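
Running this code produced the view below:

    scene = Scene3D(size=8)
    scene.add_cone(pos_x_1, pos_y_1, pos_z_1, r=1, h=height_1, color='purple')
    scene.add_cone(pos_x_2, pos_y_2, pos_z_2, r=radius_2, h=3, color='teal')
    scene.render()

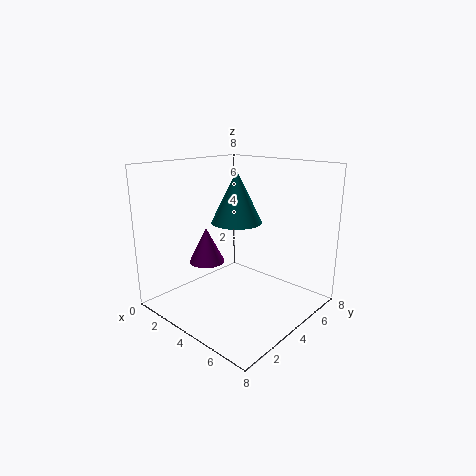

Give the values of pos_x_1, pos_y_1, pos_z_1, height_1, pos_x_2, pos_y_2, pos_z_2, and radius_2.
pos_x_1 = 2.5
pos_y_1 = 3
pos_z_1 = 2.5
height_1 = 2
pos_x_2 = 3
pos_y_2 = 5
pos_z_2 = 4.5
radius_2 = 1.5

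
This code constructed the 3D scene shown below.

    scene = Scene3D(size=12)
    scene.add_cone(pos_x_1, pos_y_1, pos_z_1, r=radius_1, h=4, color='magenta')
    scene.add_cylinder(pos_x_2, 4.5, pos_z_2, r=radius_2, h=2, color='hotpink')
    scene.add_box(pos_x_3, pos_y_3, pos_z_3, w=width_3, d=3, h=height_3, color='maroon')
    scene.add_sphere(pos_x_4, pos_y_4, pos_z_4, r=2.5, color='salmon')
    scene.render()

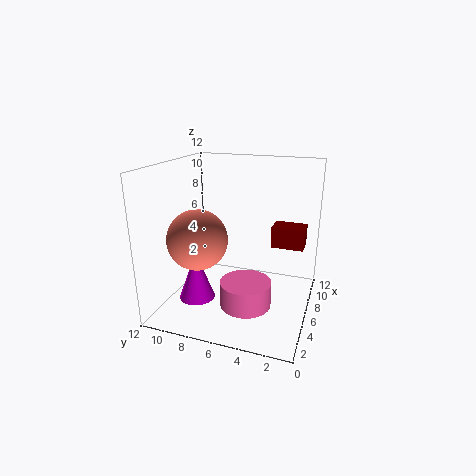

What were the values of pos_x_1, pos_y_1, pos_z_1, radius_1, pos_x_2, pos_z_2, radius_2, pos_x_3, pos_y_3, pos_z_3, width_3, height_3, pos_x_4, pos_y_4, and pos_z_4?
pos_x_1 = 4; pos_y_1 = 9; pos_z_1 = 1; radius_1 = 1.5; pos_x_2 = 3.5; pos_z_2 = 1.5; radius_2 = 2; pos_x_3 = 9.5; pos_y_3 = 1; pos_z_3 = 4; width_3 = 2; height_3 = 2; pos_x_4 = 4.5; pos_y_4 = 9; pos_z_4 = 6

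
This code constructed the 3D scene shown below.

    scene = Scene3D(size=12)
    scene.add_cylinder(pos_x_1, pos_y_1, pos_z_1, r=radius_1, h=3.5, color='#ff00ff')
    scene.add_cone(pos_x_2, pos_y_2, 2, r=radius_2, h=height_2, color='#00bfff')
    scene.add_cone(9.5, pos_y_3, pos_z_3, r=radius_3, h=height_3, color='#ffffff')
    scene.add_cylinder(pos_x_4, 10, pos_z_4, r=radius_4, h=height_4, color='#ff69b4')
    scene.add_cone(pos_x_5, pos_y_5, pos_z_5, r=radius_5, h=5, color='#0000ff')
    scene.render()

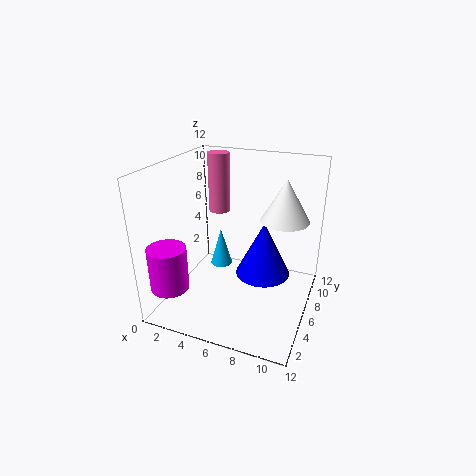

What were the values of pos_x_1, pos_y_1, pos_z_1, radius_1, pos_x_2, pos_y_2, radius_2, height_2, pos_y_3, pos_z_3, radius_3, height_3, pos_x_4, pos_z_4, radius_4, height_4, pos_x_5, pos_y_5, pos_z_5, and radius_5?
pos_x_1 = 2; pos_y_1 = 1.5; pos_z_1 = 3; radius_1 = 1.5; pos_x_2 = 3.5; pos_y_2 = 8; radius_2 = 1; height_2 = 3.5; pos_y_3 = 7.5; pos_z_3 = 7.5; radius_3 = 2; height_3 = 3.5; pos_x_4 = 2.5; pos_z_4 = 6.5; radius_4 = 1; height_4 = 5.5; pos_x_5 = 7.5; pos_y_5 = 8.5; pos_z_5 = 1.5; radius_5 = 2.5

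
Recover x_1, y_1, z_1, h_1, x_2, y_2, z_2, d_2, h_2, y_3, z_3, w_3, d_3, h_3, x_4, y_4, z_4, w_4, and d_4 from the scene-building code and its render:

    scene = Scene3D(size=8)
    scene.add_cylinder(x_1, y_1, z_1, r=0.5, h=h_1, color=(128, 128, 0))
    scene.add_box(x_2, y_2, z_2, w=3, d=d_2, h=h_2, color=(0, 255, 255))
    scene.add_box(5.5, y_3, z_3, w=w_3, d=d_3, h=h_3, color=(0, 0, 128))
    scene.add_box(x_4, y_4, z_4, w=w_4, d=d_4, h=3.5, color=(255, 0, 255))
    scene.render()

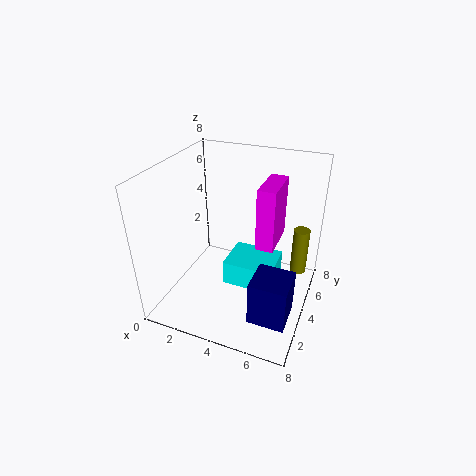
x_1 = 7, y_1 = 7, z_1 = 0.5, h_1 = 3, x_2 = 3, y_2 = 4, z_2 = 0.5, d_2 = 2.5, h_2 = 1.5, y_3 = 1.5, z_3 = 0.5, w_3 = 2, d_3 = 2, h_3 = 2.5, x_4 = 5, y_4 = 4, z_4 = 3.5, w_4 = 1, d_4 = 2.5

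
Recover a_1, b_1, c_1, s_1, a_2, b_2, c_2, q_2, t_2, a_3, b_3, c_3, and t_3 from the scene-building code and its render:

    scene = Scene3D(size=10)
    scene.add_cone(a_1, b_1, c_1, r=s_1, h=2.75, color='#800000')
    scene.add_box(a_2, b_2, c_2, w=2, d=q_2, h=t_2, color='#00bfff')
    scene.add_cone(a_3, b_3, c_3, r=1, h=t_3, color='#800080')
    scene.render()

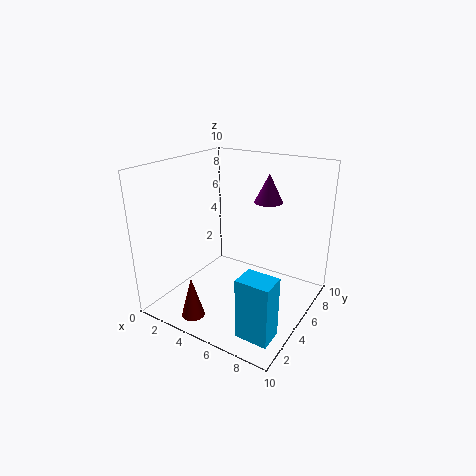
a_1 = 4, b_1 = 1, c_1 = 0.75, s_1 = 0.75, a_2 = 7.75, b_2 = 0.25, c_2 = 1.25, q_2 = 1.5, t_2 = 3.75, a_3 = 6.25, b_3 = 7, c_3 = 7.25, t_3 = 2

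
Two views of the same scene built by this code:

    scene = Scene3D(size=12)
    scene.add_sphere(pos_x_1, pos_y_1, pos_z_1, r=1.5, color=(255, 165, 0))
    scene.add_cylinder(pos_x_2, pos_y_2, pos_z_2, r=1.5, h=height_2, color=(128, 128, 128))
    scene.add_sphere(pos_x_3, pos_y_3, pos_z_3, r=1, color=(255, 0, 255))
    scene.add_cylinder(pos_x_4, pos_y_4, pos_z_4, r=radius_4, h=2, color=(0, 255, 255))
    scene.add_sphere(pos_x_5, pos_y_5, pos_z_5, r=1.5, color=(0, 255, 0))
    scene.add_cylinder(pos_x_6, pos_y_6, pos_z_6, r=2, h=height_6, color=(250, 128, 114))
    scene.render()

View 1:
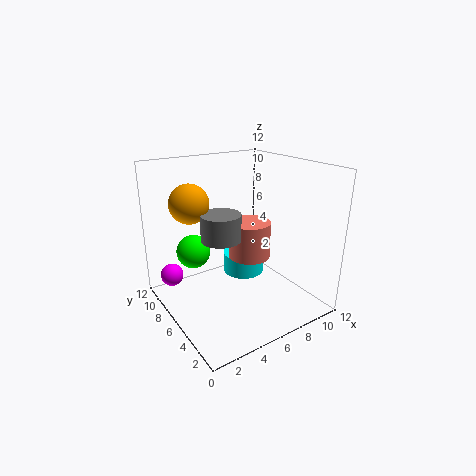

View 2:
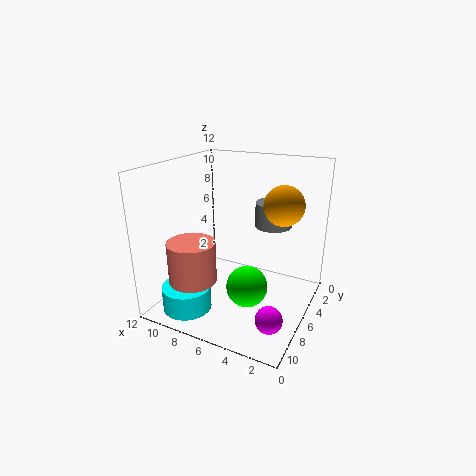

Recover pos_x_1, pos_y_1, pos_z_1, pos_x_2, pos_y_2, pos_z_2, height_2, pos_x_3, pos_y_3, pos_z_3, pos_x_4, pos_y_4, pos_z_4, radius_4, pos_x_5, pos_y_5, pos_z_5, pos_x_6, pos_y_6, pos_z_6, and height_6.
pos_x_1 = 2; pos_y_1 = 6.5; pos_z_1 = 9.5; pos_x_2 = 3.5; pos_y_2 = 4.5; pos_z_2 = 7; height_2 = 2; pos_x_3 = 1.5; pos_y_3 = 10; pos_z_3 = 2; pos_x_4 = 9; pos_y_4 = 9.5; pos_z_4 = 0.5; radius_4 = 2; pos_x_5 = 3.5; pos_y_5 = 9.5; pos_z_5 = 4; pos_x_6 = 9; pos_y_6 = 8.5; pos_z_6 = 2.5; height_6 = 3.5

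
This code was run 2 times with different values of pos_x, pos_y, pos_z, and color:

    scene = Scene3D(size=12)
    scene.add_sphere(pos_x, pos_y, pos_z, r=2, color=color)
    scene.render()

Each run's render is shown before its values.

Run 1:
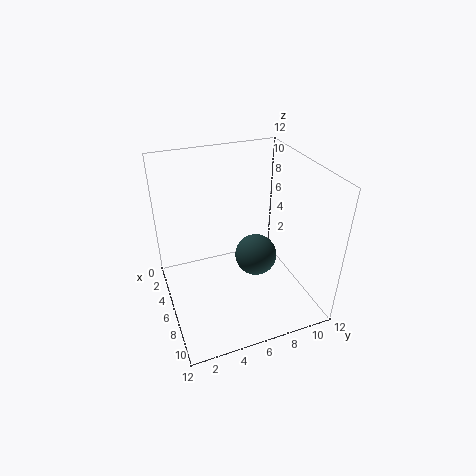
pos_x = 3.75; pos_y = 8.75; pos_z = 2; color = 'darkslategray'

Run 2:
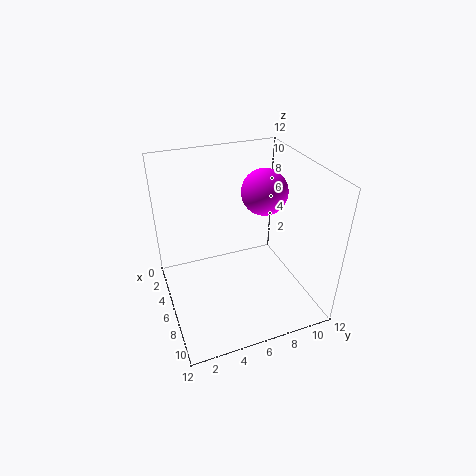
pos_x = 4.5; pos_y = 9; pos_z = 9; color = 'magenta'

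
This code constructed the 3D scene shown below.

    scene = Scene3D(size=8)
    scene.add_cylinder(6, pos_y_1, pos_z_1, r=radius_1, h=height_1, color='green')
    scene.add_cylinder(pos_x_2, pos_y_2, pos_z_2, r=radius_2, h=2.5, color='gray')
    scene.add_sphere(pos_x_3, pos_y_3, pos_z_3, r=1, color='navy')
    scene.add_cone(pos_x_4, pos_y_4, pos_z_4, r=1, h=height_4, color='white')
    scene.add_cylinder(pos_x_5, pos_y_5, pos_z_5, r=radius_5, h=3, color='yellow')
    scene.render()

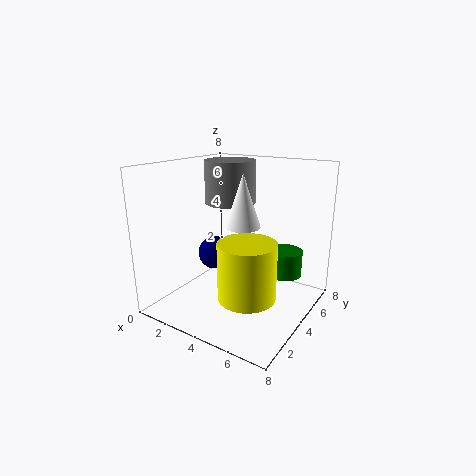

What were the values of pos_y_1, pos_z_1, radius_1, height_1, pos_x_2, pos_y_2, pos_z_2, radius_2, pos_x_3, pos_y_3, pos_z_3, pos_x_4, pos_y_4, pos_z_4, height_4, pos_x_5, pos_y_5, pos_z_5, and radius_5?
pos_y_1 = 6; pos_z_1 = 1.5; radius_1 = 1; height_1 = 1.5; pos_x_2 = 2.5; pos_y_2 = 5.5; pos_z_2 = 5.5; radius_2 = 1.5; pos_x_3 = 2; pos_y_3 = 4.5; pos_z_3 = 2.5; pos_x_4 = 4; pos_y_4 = 4.5; pos_z_4 = 4.5; height_4 = 3; pos_x_5 = 5.5; pos_y_5 = 2.5; pos_z_5 = 1.5; radius_5 = 1.5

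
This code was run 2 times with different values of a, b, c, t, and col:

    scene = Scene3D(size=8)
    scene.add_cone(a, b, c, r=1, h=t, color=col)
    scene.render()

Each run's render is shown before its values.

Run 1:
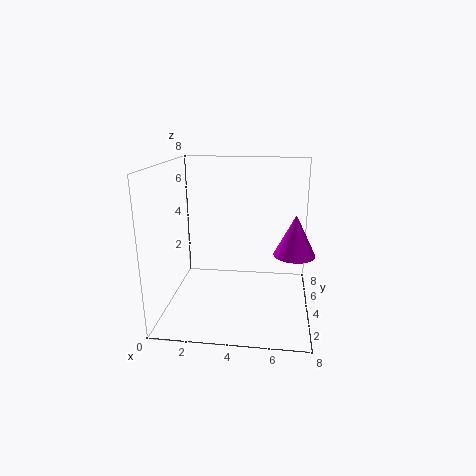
a = 7, b = 2, c = 4, t = 2, col = 'magenta'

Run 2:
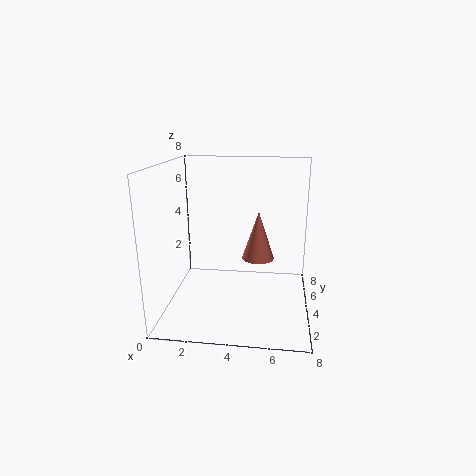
a = 5, b = 6, c = 2, t = 3, col = 'salmon'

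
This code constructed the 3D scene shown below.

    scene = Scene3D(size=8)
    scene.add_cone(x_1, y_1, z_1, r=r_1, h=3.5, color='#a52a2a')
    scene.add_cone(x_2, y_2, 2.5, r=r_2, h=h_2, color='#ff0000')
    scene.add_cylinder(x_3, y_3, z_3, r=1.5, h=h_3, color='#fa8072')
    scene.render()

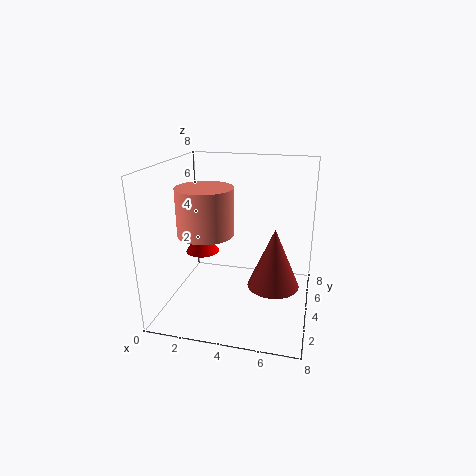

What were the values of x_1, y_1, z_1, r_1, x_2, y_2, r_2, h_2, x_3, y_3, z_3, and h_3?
x_1 = 6, y_1 = 4.5, z_1 = 1, r_1 = 1.5, x_2 = 1.5, y_2 = 5, r_2 = 1, h_2 = 1.5, x_3 = 2.5, y_3 = 3, z_3 = 4.5, h_3 = 2.5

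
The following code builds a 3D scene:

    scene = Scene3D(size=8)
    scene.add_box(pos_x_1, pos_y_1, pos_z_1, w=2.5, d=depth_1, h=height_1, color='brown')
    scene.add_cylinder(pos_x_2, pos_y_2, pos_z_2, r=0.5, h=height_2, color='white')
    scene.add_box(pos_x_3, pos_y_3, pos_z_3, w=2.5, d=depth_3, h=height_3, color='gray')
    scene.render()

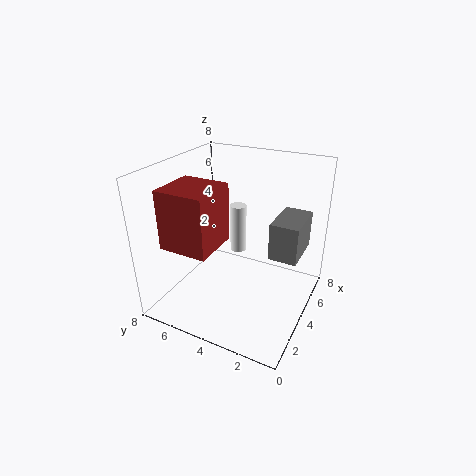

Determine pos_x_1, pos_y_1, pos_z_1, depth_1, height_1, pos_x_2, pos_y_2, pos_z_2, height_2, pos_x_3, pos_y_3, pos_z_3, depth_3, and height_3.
pos_x_1 = 0.5; pos_y_1 = 4; pos_z_1 = 4.5; depth_1 = 2.5; height_1 = 3; pos_x_2 = 6; pos_y_2 = 5; pos_z_2 = 2; height_2 = 3; pos_x_3 = 3.5; pos_y_3 = 0.5; pos_z_3 = 3.5; depth_3 = 1.5; height_3 = 2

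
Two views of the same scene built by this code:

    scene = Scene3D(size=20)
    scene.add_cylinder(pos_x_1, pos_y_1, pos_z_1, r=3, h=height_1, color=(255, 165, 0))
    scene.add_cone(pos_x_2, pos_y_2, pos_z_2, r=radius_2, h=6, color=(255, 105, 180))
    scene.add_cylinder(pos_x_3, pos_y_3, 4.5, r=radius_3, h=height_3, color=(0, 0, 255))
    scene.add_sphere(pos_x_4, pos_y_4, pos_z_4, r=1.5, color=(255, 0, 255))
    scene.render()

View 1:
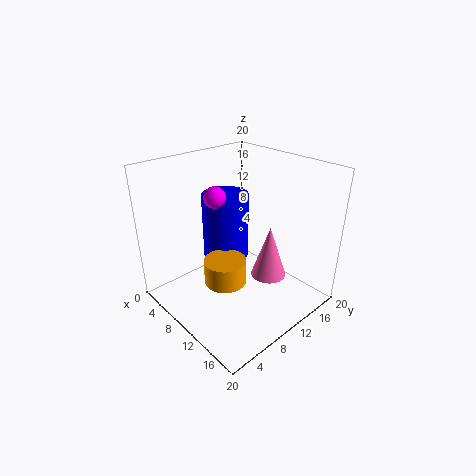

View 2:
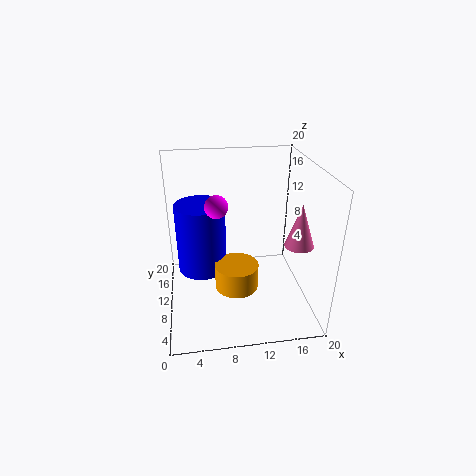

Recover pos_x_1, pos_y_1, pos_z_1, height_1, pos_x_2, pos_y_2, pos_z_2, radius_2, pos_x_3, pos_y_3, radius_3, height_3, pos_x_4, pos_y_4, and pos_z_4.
pos_x_1 = 9.5, pos_y_1 = 8, pos_z_1 = 3.5, height_1 = 3.5, pos_x_2 = 18, pos_y_2 = 7.5, pos_z_2 = 9.5, radius_2 = 2, pos_x_3 = 5, pos_y_3 = 12, radius_3 = 3.5, height_3 = 10, pos_x_4 = 7, pos_y_4 = 8.5, pos_z_4 = 15.5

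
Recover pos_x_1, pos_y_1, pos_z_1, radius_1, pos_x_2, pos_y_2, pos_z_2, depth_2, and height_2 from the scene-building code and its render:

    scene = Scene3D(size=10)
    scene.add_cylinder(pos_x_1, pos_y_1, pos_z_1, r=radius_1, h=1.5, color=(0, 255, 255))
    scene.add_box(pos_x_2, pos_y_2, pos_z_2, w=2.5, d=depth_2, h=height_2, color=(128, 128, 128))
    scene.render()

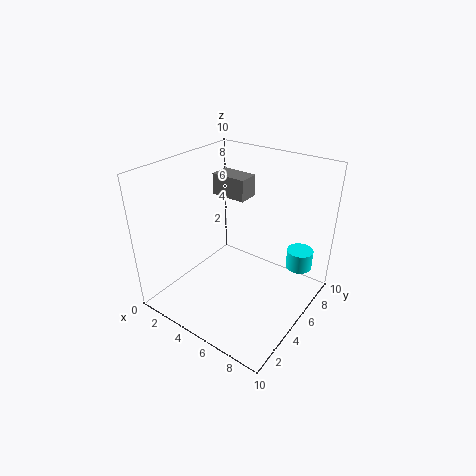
pos_x_1 = 8, pos_y_1 = 9, pos_z_1 = 1.5, radius_1 = 1, pos_x_2 = 2.5, pos_y_2 = 5.5, pos_z_2 = 7.5, depth_2 = 1.5, height_2 = 1.5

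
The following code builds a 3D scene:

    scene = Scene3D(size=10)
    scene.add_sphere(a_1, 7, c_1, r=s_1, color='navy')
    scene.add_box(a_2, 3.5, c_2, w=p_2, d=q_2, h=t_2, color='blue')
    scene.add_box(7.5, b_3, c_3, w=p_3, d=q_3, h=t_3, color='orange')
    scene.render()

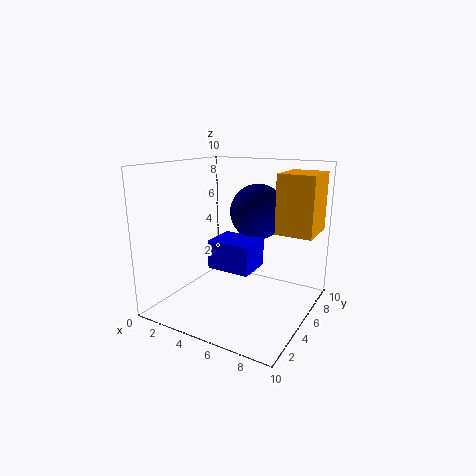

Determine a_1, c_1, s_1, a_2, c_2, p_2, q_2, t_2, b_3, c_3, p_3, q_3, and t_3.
a_1 = 5.5
c_1 = 6.5
s_1 = 2
a_2 = 3.5
c_2 = 3
p_2 = 3
q_2 = 2.5
t_2 = 2
b_3 = 5.5
c_3 = 5.5
p_3 = 2.5
q_3 = 3
t_3 = 4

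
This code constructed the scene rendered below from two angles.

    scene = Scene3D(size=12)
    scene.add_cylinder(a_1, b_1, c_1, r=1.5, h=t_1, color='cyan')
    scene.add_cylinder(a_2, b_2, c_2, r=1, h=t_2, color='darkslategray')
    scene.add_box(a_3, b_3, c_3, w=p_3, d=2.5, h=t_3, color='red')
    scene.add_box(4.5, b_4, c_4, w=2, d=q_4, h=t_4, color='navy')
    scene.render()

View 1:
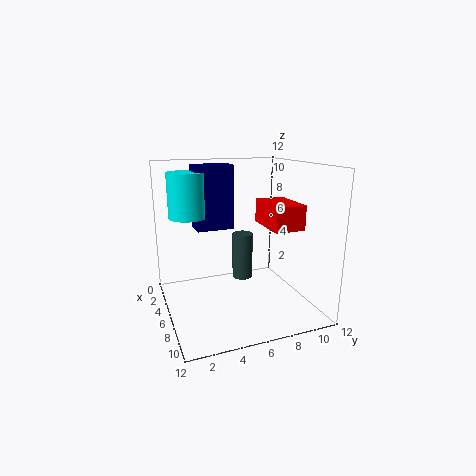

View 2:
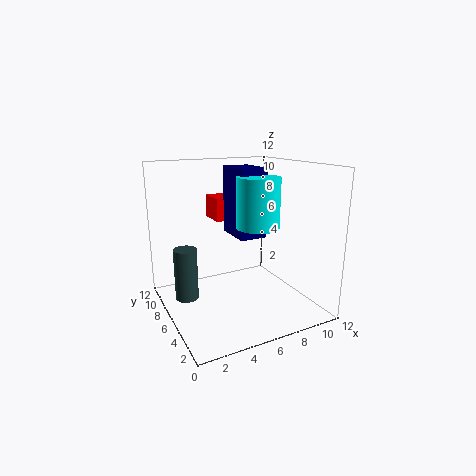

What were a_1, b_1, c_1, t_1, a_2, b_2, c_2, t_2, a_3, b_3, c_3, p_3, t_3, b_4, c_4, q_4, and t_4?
a_1 = 5.5
b_1 = 2
c_1 = 8
t_1 = 3.5
a_2 = 2
b_2 = 8
c_2 = 0.5
t_2 = 4.5
a_3 = 5
b_3 = 8
c_3 = 7
p_3 = 4
t_3 = 2
b_4 = 2.5
c_4 = 7
q_4 = 3
t_4 = 5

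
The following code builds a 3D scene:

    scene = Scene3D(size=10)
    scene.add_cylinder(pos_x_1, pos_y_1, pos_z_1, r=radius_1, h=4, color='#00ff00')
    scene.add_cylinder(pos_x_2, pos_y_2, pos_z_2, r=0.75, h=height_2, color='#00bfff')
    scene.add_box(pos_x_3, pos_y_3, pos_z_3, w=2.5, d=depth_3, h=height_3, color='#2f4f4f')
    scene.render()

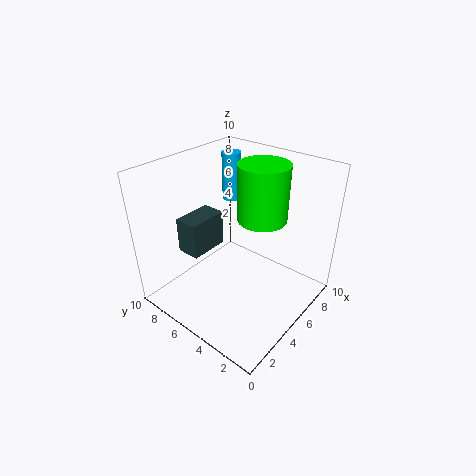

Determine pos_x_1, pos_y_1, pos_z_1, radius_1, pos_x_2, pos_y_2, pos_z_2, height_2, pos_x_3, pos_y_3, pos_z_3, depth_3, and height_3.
pos_x_1 = 6.75
pos_y_1 = 4.25
pos_z_1 = 6
radius_1 = 1.75
pos_x_2 = 8.5
pos_y_2 = 8.5
pos_z_2 = 5.75
height_2 = 3.75
pos_x_3 = 1.25
pos_y_3 = 5.25
pos_z_3 = 5.25
depth_3 = 1.5
height_3 = 2.25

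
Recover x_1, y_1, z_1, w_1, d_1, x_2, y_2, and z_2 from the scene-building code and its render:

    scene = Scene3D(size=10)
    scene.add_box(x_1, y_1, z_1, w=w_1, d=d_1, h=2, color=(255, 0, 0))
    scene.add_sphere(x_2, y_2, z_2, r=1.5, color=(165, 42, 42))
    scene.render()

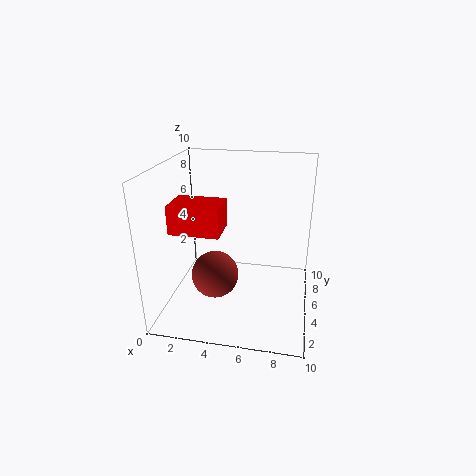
x_1 = 0.5
y_1 = 3.5
z_1 = 5.5
w_1 = 3.5
d_1 = 2.5
x_2 = 4
y_2 = 2.5
z_2 = 3.5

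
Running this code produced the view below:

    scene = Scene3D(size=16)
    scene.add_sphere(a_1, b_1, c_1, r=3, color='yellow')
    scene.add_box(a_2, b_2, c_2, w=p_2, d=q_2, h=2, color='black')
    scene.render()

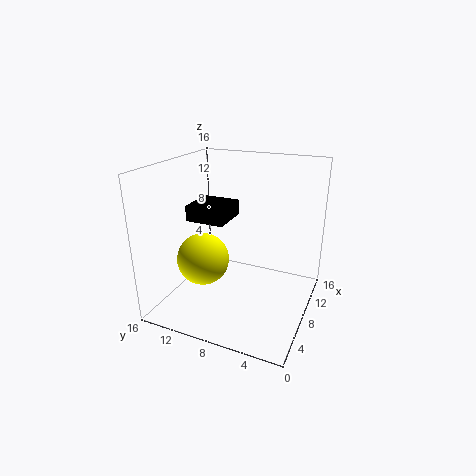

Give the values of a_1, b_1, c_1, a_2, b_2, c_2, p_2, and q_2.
a_1 = 7
b_1 = 12
c_1 = 5
a_2 = 10
b_2 = 11
c_2 = 8
p_2 = 5
q_2 = 5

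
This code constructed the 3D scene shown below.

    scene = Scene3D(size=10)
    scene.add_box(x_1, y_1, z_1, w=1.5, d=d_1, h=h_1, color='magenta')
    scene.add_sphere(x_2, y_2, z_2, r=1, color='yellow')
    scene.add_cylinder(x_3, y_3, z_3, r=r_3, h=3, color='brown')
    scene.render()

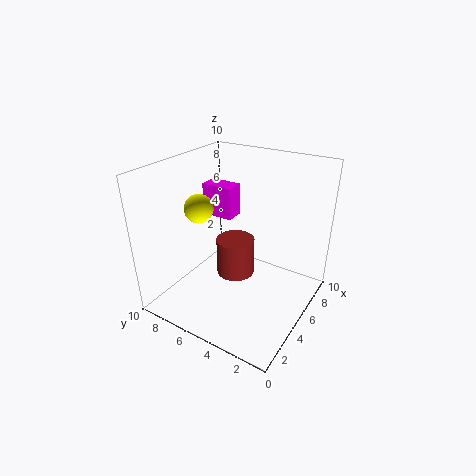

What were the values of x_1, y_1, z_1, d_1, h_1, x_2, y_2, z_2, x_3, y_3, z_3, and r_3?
x_1 = 7; y_1 = 7; z_1 = 5; d_1 = 2.5; h_1 = 2.5; x_2 = 4; y_2 = 7.5; z_2 = 7; x_3 = 7; y_3 = 6.5; z_3 = 0.5; r_3 = 1.5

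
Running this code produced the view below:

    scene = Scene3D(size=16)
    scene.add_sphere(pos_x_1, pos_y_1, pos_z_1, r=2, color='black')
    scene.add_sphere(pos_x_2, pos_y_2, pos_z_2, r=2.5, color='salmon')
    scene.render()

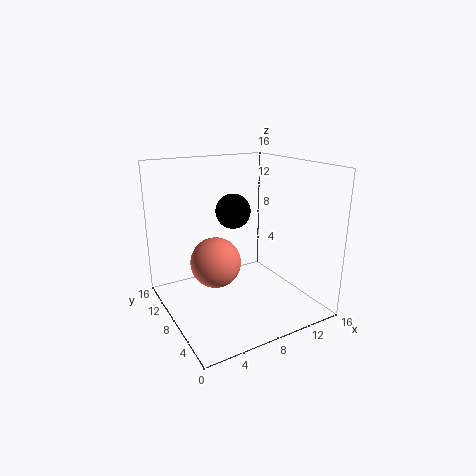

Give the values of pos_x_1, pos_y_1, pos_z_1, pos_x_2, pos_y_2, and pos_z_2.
pos_x_1 = 8.5; pos_y_1 = 10; pos_z_1 = 10.5; pos_x_2 = 4; pos_y_2 = 5.5; pos_z_2 = 7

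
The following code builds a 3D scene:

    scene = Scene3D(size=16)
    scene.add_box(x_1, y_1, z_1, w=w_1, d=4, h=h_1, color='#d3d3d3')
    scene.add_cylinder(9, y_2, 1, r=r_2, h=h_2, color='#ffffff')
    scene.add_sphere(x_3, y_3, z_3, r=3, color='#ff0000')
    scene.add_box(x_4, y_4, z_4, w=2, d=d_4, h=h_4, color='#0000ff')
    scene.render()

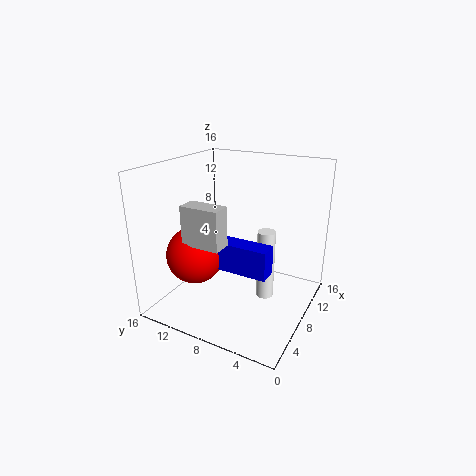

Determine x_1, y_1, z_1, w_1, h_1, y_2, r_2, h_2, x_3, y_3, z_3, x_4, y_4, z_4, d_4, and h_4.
x_1 = 2, y_1 = 7, z_1 = 9, w_1 = 2, h_1 = 4, y_2 = 5, r_2 = 1, h_2 = 8, x_3 = 4, y_3 = 11, z_3 = 7, x_4 = 4, y_4 = 3, z_4 = 6, d_4 = 6, h_4 = 3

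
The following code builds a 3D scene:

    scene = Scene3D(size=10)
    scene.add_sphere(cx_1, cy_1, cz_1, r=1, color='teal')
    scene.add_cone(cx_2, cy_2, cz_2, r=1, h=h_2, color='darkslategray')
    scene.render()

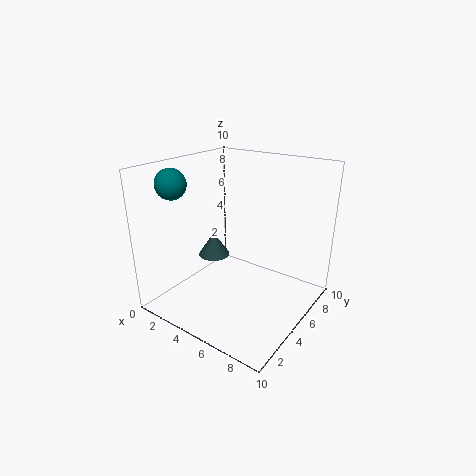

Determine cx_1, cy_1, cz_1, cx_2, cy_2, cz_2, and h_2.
cx_1 = 2
cy_1 = 2
cz_1 = 9
cx_2 = 4.5
cy_2 = 3
cz_2 = 4.5
h_2 = 1.5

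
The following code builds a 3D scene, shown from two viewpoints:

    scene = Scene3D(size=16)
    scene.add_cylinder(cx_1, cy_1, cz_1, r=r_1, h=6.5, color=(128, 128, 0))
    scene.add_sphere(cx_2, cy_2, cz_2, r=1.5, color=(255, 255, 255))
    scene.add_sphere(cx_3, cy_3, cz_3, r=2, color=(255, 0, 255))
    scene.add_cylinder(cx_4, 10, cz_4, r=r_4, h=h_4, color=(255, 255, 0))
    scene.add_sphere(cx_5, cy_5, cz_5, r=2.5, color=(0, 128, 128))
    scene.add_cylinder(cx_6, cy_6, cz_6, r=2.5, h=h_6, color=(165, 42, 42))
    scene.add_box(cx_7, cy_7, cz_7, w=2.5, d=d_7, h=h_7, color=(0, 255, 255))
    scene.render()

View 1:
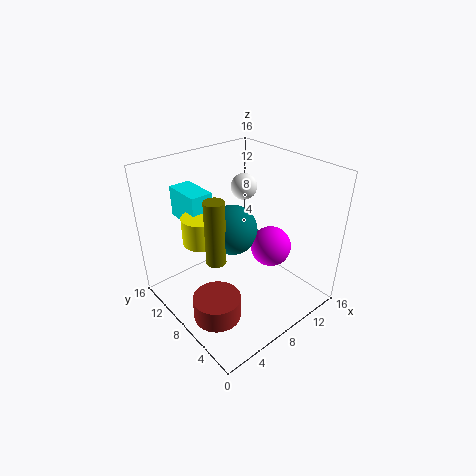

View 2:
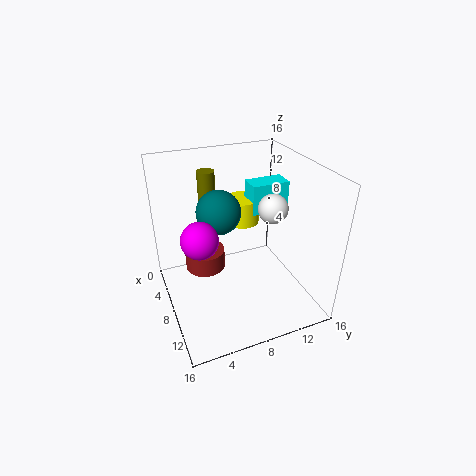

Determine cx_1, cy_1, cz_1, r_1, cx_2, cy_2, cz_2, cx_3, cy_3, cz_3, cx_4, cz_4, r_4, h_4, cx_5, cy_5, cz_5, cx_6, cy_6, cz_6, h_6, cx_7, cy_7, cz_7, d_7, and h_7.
cx_1 = 3.5; cy_1 = 6; cz_1 = 8; r_1 = 1; cx_2 = 11; cy_2 = 10.5; cz_2 = 12.5; cx_3 = 8.5; cy_3 = 3.5; cz_3 = 9; cx_4 = 4.5; cz_4 = 8; r_4 = 2; h_4 = 3; cx_5 = 6; cy_5 = 6.5; cz_5 = 10.5; cx_6 = 3; cy_6 = 5.5; cz_6 = 1.5; h_6 = 2.5; cx_7 = 4; cy_7 = 10.5; cz_7 = 9.5; d_7 = 4.5; h_7 = 3.5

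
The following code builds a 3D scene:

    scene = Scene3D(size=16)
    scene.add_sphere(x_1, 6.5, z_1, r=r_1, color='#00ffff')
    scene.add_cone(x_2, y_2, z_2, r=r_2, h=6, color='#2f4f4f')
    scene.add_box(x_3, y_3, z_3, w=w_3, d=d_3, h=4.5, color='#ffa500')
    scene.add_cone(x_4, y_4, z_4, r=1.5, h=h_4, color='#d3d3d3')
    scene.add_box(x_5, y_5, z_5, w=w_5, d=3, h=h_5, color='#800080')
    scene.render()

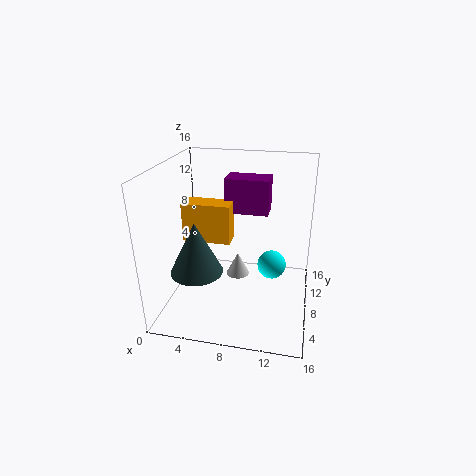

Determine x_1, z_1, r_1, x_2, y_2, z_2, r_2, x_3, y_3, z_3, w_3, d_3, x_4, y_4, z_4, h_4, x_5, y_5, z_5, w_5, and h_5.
x_1 = 12
z_1 = 6
r_1 = 1.5
x_2 = 3.5
y_2 = 6.5
z_2 = 4
r_2 = 3
x_3 = 1.5
y_3 = 8
z_3 = 7
w_3 = 5.5
d_3 = 2.5
x_4 = 7
y_4 = 12.5
z_4 = 0.5
h_4 = 3
x_5 = 6
y_5 = 10
z_5 = 10
w_5 = 5
h_5 = 4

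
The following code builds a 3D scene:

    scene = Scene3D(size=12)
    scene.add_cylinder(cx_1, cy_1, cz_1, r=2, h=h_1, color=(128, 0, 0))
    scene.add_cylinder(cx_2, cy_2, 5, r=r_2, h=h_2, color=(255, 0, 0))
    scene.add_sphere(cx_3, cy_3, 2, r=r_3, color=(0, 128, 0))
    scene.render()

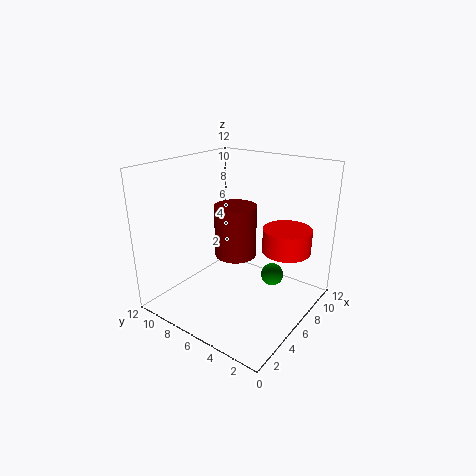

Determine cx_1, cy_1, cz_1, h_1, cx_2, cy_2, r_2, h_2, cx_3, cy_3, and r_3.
cx_1 = 9, cy_1 = 8.5, cz_1 = 2.5, h_1 = 5, cx_2 = 8, cy_2 = 2.5, r_2 = 2, h_2 = 2, cx_3 = 8.5, cy_3 = 4, r_3 = 1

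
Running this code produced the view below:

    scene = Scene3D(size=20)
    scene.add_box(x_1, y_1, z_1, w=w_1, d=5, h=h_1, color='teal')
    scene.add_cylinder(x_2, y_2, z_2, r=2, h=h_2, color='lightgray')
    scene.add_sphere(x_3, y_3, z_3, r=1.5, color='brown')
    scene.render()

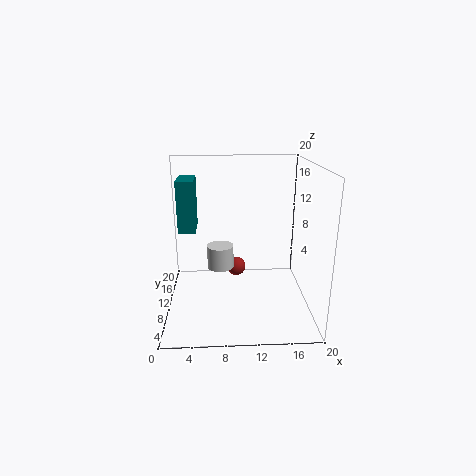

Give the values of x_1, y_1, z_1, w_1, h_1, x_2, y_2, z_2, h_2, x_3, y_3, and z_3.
x_1 = 1.5
y_1 = 12
z_1 = 10
w_1 = 2.5
h_1 = 7.5
x_2 = 7.5
y_2 = 13.5
z_2 = 4
h_2 = 3.5
x_3 = 10
y_3 = 15.5
z_3 = 3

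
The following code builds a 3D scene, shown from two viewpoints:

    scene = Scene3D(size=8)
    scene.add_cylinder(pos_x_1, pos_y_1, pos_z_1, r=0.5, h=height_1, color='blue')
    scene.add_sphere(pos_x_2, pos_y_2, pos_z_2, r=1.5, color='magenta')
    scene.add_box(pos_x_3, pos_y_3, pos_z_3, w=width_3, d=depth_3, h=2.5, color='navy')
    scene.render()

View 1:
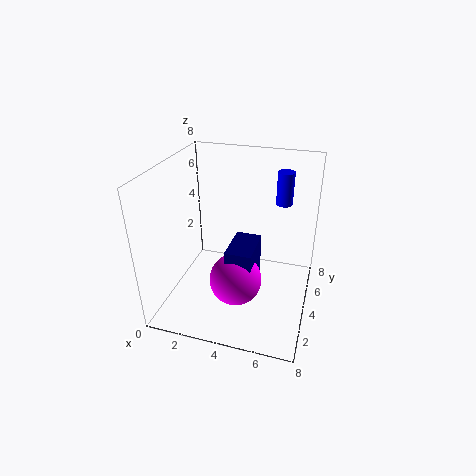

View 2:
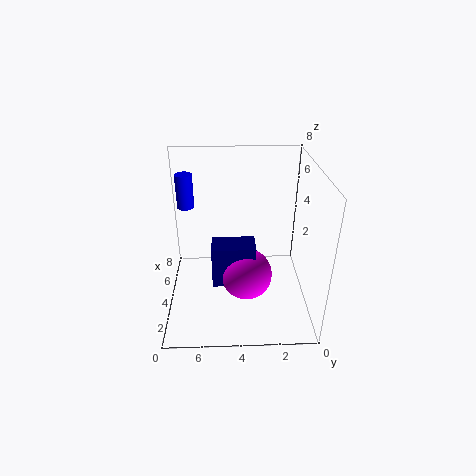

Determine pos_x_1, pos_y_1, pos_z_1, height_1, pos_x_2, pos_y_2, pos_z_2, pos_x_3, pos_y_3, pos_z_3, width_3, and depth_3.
pos_x_1 = 6
pos_y_1 = 7
pos_z_1 = 5
height_1 = 2
pos_x_2 = 4
pos_y_2 = 3.5
pos_z_2 = 1.5
pos_x_3 = 3.5
pos_y_3 = 3
pos_z_3 = 1
width_3 = 1.5
depth_3 = 2.5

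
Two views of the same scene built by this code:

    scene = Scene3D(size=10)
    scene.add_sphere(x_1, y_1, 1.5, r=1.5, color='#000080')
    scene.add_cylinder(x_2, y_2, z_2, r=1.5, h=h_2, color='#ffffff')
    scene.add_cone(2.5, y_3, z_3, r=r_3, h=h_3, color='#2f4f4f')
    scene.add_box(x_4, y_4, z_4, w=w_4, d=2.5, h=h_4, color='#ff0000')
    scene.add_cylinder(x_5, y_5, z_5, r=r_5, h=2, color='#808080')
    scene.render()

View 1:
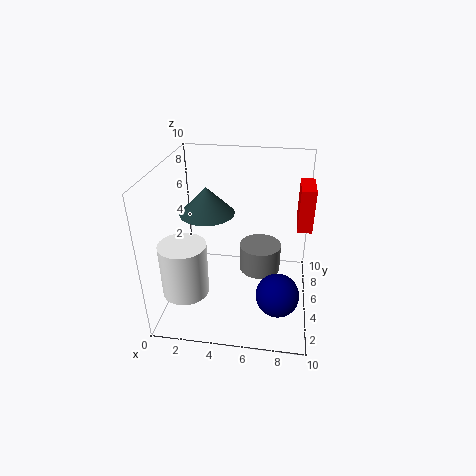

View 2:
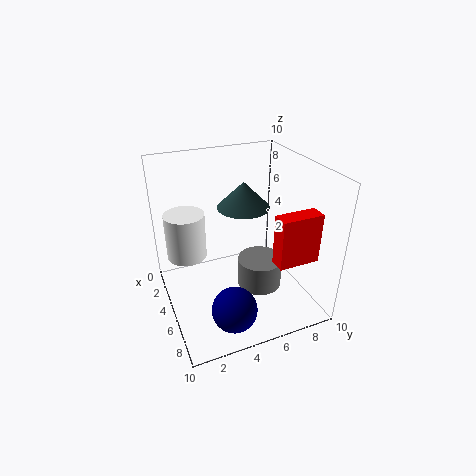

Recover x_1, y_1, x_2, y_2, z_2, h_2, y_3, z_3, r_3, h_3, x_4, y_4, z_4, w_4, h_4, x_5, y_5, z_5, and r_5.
x_1 = 8
y_1 = 3.5
x_2 = 2
y_2 = 2
z_2 = 2.5
h_2 = 3.5
y_3 = 6.5
z_3 = 6
r_3 = 2
h_3 = 2
x_4 = 9
y_4 = 5.5
z_4 = 5.5
w_4 = 1
h_4 = 3
x_5 = 6.5
y_5 = 6
z_5 = 2
r_5 = 1.5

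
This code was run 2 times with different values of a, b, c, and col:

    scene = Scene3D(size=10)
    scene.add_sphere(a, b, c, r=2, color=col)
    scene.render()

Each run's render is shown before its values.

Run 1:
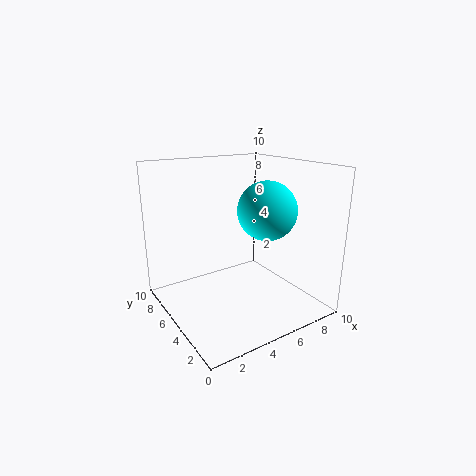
a = 6.5
b = 3.75
c = 7
col = 'cyan'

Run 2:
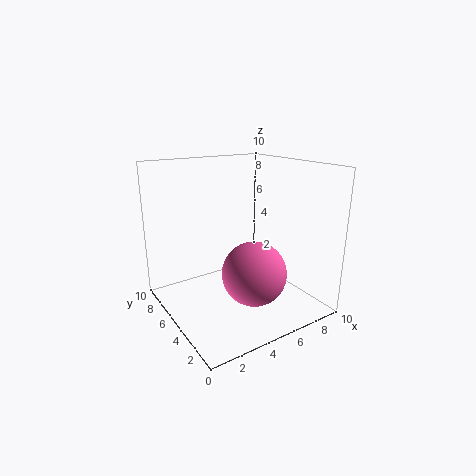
a = 4.25
b = 2
c = 3.75
col = 'hotpink'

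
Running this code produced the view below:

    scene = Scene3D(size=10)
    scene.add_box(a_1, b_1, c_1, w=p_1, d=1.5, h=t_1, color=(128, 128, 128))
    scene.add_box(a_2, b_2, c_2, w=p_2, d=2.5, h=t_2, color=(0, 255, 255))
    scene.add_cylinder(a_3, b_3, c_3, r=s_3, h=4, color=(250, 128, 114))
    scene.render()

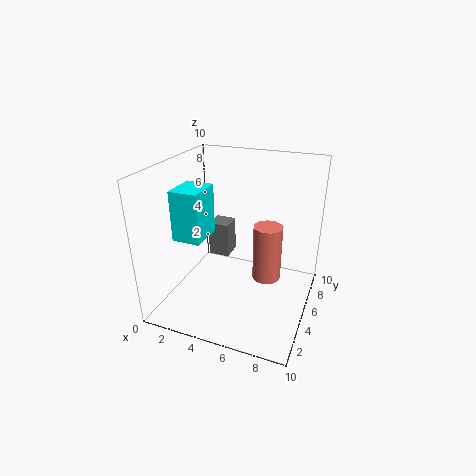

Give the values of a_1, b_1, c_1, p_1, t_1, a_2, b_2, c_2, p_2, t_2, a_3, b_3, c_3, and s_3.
a_1 = 2.5, b_1 = 5.5, c_1 = 3, p_1 = 1.5, t_1 = 2.5, a_2 = 1, b_2 = 3, c_2 = 5, p_2 = 2, t_2 = 3.5, a_3 = 7, b_3 = 5.5, c_3 = 2, s_3 = 1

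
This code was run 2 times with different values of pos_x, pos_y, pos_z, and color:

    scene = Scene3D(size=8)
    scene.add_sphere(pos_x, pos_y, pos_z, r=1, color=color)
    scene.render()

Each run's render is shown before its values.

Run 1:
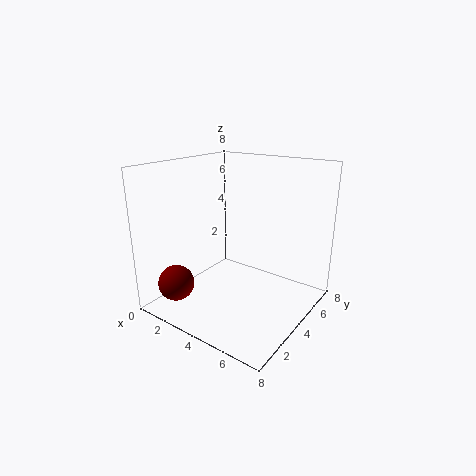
pos_x = 1.5; pos_y = 1.5; pos_z = 1.5; color = 'maroon'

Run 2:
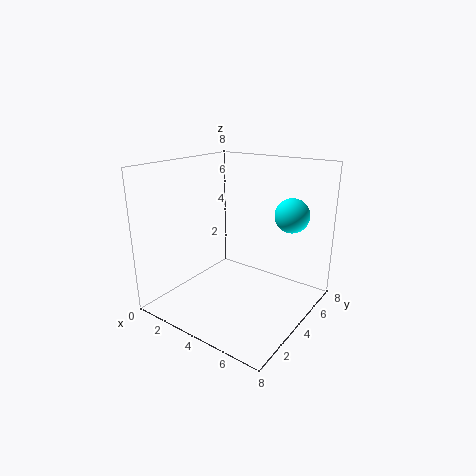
pos_x = 6; pos_y = 6.5; pos_z = 5; color = 'cyan'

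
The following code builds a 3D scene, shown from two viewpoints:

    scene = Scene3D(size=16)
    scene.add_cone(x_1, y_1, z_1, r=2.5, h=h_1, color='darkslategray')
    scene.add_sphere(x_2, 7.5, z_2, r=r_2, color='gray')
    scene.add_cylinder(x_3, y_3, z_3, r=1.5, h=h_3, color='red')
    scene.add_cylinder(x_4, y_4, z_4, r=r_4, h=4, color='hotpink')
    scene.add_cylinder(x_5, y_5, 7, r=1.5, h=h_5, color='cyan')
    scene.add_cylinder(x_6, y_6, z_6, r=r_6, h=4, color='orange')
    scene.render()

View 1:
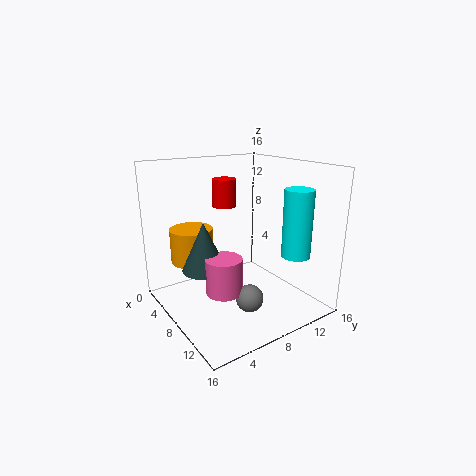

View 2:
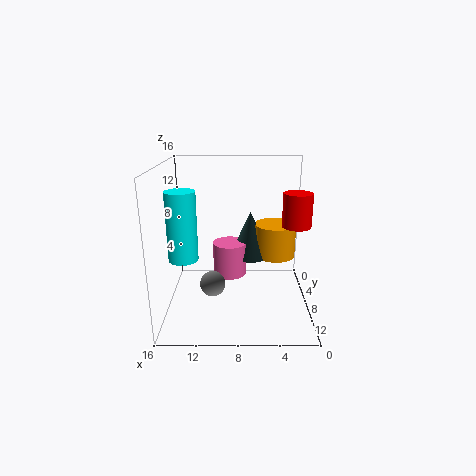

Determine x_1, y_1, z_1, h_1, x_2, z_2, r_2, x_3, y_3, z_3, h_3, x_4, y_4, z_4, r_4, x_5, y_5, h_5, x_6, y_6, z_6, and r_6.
x_1 = 6.5; y_1 = 4.5; z_1 = 4.5; h_1 = 5.5; x_2 = 11; z_2 = 2; r_2 = 1.5; x_3 = 2; y_3 = 10; z_3 = 10; h_3 = 3.5; x_4 = 9; y_4 = 5.5; z_4 = 2.5; r_4 = 2; x_5 = 13.5; y_5 = 11.5; h_5 = 7; x_6 = 3.5; y_6 = 4.5; z_6 = 4.5; r_6 = 2.5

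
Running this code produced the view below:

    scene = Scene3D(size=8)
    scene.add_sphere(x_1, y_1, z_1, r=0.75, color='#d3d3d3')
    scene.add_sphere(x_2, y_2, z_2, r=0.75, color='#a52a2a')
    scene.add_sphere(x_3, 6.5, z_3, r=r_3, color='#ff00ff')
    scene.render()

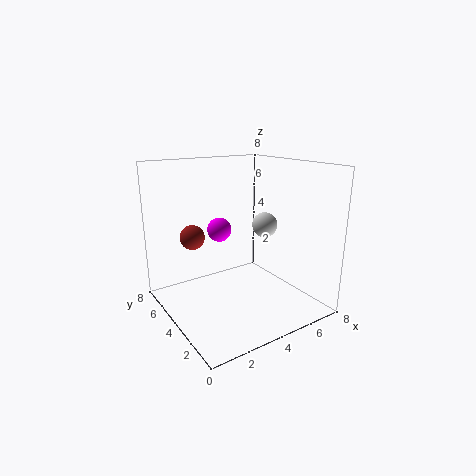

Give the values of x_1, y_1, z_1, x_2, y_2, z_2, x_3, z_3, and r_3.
x_1 = 6.25; y_1 = 4.5; z_1 = 4.25; x_2 = 2.5; y_2 = 6.75; z_2 = 3.5; x_3 = 4.25; z_3 = 3.75; r_3 = 0.75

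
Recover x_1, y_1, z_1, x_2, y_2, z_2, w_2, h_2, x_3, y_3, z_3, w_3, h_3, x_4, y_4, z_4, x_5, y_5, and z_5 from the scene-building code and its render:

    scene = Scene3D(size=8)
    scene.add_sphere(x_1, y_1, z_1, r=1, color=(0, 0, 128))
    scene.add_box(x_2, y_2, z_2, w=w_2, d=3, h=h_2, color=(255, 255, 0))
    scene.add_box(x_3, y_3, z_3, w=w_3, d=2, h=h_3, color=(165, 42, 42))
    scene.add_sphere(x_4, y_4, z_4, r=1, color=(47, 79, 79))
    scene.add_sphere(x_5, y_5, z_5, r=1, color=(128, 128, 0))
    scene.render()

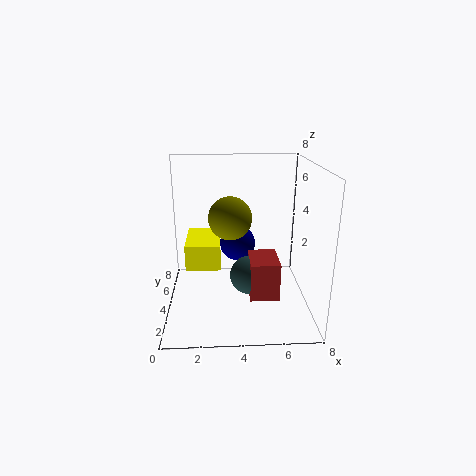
x_1 = 4, y_1 = 4.5, z_1 = 3.5, x_2 = 1, y_2 = 4, z_2 = 2, w_2 = 2, h_2 = 1.5, x_3 = 4.5, y_3 = 1.5, z_3 = 1.5, w_3 = 1.5, h_3 = 2, x_4 = 4.5, y_4 = 2.5, z_4 = 2.5, x_5 = 3.5, y_5 = 1.5, z_5 = 6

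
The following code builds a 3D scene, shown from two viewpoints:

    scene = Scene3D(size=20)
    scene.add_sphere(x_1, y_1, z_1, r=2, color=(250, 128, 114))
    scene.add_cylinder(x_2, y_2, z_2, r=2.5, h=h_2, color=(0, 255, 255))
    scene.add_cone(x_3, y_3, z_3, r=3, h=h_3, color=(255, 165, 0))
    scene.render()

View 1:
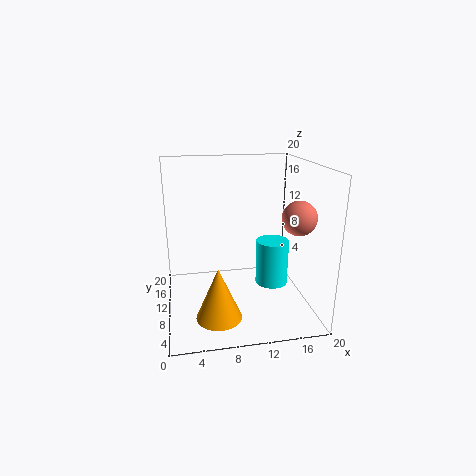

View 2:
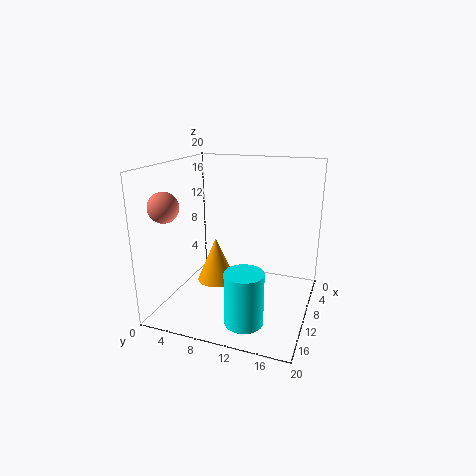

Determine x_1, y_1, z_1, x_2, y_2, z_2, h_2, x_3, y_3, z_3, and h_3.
x_1 = 15.5; y_1 = 2; z_1 = 15; x_2 = 16; y_2 = 13; z_2 = 1; h_2 = 7; x_3 = 6.5; y_3 = 5; z_3 = 1; h_3 = 7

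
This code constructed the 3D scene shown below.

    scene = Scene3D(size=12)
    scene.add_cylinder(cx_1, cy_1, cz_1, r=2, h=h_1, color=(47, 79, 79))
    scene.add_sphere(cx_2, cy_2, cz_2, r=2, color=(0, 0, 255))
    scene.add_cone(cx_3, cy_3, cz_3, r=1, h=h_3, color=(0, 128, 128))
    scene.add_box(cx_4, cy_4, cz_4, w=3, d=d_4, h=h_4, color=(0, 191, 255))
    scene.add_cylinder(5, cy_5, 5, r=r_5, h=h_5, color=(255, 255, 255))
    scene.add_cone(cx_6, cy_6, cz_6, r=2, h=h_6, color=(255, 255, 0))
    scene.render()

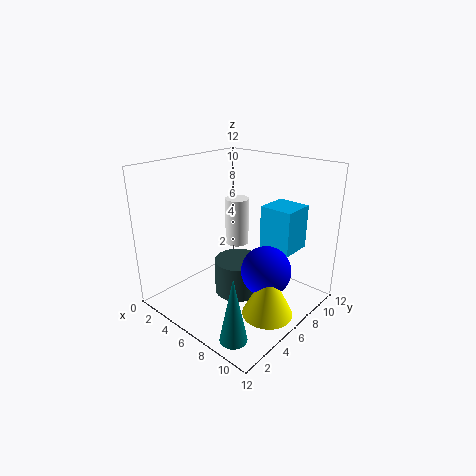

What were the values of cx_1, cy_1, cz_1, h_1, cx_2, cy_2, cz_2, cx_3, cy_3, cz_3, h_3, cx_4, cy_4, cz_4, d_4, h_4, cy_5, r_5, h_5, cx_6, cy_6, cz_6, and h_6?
cx_1 = 6, cy_1 = 6, cz_1 = 1, h_1 = 3, cx_2 = 9, cy_2 = 6, cz_2 = 4, cx_3 = 10, cy_3 = 1, cz_3 = 1, h_3 = 5, cx_4 = 6, cy_4 = 9, cz_4 = 4, d_4 = 3, h_4 = 4, cy_5 = 7, r_5 = 1, h_5 = 4, cx_6 = 10, cy_6 = 5, cz_6 = 1, h_6 = 4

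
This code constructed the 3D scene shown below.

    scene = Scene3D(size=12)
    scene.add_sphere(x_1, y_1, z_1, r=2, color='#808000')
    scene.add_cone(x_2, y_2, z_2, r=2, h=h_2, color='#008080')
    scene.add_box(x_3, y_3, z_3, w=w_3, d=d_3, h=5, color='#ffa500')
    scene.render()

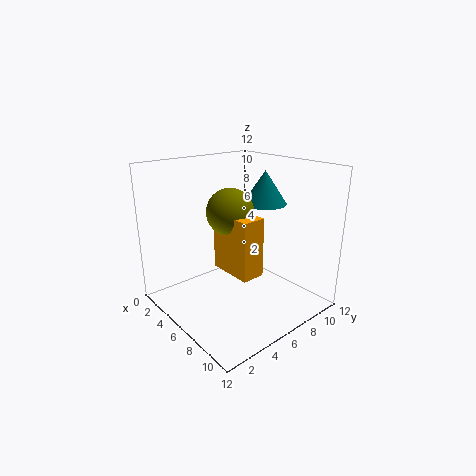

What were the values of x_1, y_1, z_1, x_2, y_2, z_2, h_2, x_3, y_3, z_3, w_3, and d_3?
x_1 = 5, y_1 = 6, z_1 = 8, x_2 = 5, y_2 = 10, z_2 = 8, h_2 = 3, x_3 = 4, y_3 = 5, z_3 = 3, w_3 = 4, d_3 = 2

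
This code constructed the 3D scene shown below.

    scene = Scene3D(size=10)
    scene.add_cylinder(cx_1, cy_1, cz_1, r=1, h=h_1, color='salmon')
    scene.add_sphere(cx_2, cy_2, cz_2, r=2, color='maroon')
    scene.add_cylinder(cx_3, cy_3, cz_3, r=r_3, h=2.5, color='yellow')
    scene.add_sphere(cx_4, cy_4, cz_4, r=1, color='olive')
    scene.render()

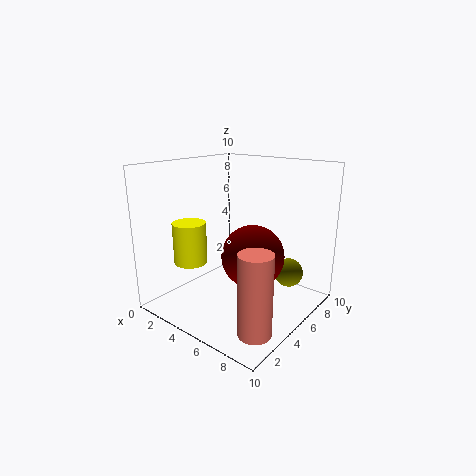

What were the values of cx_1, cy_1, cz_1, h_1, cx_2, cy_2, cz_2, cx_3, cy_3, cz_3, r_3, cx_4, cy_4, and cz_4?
cx_1 = 9
cy_1 = 1.5
cz_1 = 1
h_1 = 5
cx_2 = 7
cy_2 = 4
cz_2 = 4.5
cx_3 = 4.5
cy_3 = 1
cz_3 = 4.5
r_3 = 1
cx_4 = 8
cy_4 = 7
cz_4 = 2.5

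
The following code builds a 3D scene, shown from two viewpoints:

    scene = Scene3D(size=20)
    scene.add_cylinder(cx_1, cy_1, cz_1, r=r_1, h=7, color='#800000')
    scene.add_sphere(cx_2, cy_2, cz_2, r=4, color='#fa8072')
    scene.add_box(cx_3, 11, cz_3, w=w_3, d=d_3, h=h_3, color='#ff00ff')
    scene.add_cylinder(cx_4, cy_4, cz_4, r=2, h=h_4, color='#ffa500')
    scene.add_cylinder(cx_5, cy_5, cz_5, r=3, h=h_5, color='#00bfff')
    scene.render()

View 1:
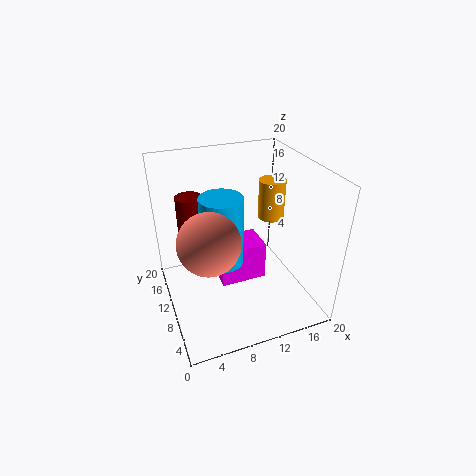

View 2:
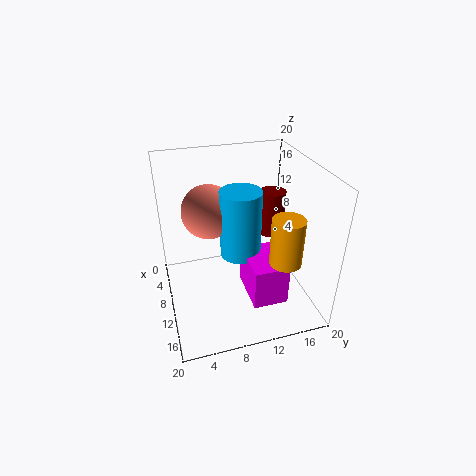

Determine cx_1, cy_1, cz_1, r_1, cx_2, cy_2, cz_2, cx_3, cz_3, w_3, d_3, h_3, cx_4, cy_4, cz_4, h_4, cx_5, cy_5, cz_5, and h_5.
cx_1 = 5, cy_1 = 17, cz_1 = 7, r_1 = 2, cx_2 = 5, cy_2 = 7, cz_2 = 12, cx_3 = 8, cz_3 = 1, w_3 = 7, d_3 = 5, h_3 = 6, cx_4 = 17, cy_4 = 14, cz_4 = 10, h_4 = 6, cx_5 = 8, cy_5 = 11, cz_5 = 6, h_5 = 10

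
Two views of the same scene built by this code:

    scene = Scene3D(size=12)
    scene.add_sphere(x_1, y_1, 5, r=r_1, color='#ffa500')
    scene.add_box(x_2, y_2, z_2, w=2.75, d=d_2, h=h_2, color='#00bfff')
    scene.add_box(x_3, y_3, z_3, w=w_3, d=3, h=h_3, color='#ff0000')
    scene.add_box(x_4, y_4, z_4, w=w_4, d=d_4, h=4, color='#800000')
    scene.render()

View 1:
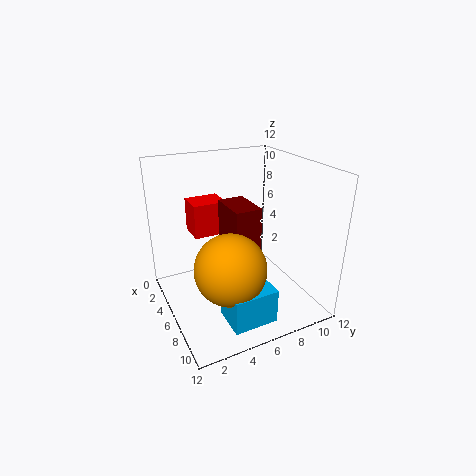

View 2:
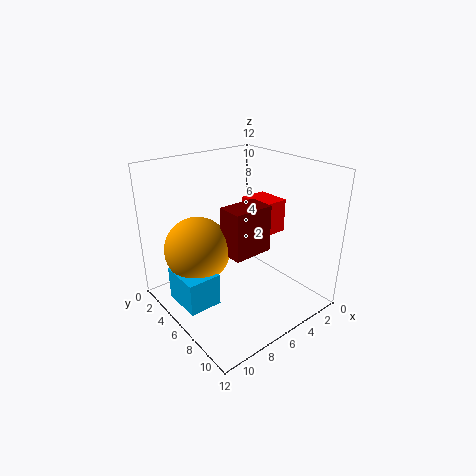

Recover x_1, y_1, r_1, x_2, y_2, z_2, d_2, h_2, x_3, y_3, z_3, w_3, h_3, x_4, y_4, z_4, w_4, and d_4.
x_1 = 8.75, y_1 = 4, r_1 = 2.75, x_2 = 8.5, y_2 = 3.25, z_2 = 1, d_2 = 3.5, h_2 = 2.75, x_3 = 0.75, y_3 = 3.25, z_3 = 5.25, w_3 = 2.5, h_3 = 3, x_4 = 3.75, y_4 = 5.25, z_4 = 4.75, w_4 = 3.5, d_4 = 2.25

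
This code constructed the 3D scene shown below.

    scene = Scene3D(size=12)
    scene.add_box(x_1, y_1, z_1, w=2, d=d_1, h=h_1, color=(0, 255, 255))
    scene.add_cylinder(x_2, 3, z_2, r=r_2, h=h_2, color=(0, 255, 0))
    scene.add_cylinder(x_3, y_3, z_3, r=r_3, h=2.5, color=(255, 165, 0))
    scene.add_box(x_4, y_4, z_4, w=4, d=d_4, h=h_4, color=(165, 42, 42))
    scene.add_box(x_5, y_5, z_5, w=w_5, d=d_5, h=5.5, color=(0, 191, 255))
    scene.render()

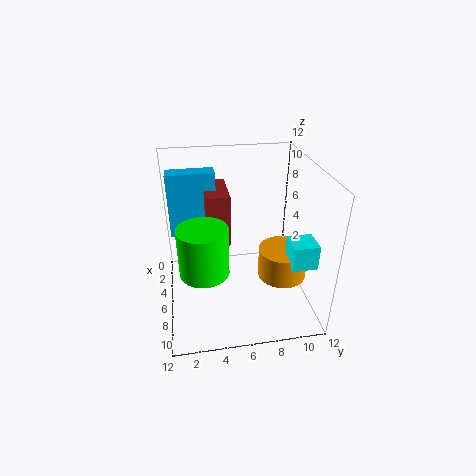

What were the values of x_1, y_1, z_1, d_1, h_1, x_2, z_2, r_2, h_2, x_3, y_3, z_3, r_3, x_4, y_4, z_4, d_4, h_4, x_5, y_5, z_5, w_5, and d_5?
x_1 = 8, y_1 = 9.5, z_1 = 5, d_1 = 2, h_1 = 2, x_2 = 7.5, z_2 = 4, r_2 = 2, h_2 = 4, x_3 = 7.5, y_3 = 9.5, z_3 = 3, r_3 = 2, x_4 = 1.5, y_4 = 3.5, z_4 = 5, d_4 = 2, h_4 = 4.5, x_5 = 2.5, y_5 = 0.5, z_5 = 5.5, w_5 = 1.5, d_5 = 4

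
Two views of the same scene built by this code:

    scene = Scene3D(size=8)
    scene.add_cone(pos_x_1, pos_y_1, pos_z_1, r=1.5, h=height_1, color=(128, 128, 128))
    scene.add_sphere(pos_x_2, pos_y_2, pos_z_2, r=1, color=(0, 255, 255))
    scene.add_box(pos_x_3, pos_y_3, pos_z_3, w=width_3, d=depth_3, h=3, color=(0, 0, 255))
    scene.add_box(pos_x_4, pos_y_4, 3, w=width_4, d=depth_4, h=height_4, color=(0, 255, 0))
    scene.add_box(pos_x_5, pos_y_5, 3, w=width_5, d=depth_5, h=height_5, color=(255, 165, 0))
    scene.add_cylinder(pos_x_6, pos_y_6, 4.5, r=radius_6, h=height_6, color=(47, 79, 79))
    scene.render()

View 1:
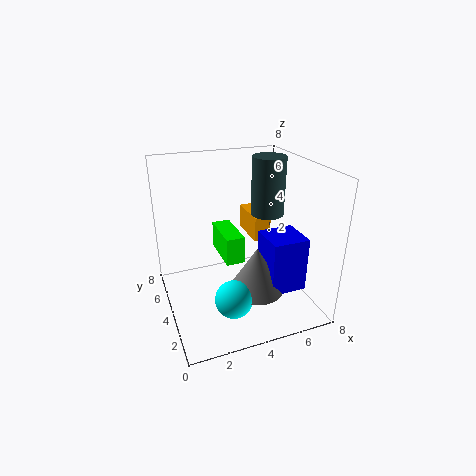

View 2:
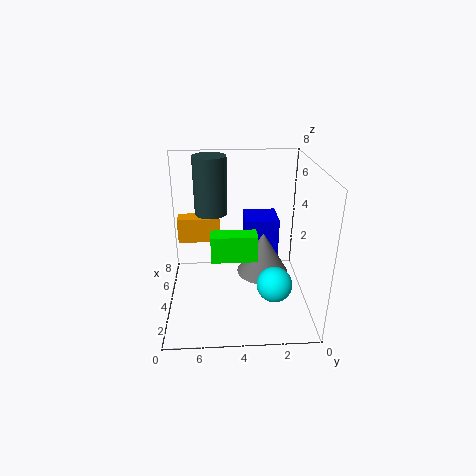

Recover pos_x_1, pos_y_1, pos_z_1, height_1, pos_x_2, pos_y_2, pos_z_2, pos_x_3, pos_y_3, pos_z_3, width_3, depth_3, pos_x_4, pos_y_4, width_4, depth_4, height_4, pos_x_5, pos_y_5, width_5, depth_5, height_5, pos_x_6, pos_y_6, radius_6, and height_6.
pos_x_1 = 4.5; pos_y_1 = 2.5; pos_z_1 = 1.5; height_1 = 2.5; pos_x_2 = 3; pos_y_2 = 2; pos_z_2 = 1.5; pos_x_3 = 5; pos_y_3 = 1.5; pos_z_3 = 1.5; width_3 = 2; depth_3 = 2; pos_x_4 = 3; pos_y_4 = 3; width_4 = 1; depth_4 = 2.5; height_4 = 1.5; pos_x_5 = 5.5; pos_y_5 = 5; width_5 = 1; depth_5 = 2.5; height_5 = 1.5; pos_x_6 = 6.5; pos_y_6 = 5.5; radius_6 = 1; height_6 = 3.5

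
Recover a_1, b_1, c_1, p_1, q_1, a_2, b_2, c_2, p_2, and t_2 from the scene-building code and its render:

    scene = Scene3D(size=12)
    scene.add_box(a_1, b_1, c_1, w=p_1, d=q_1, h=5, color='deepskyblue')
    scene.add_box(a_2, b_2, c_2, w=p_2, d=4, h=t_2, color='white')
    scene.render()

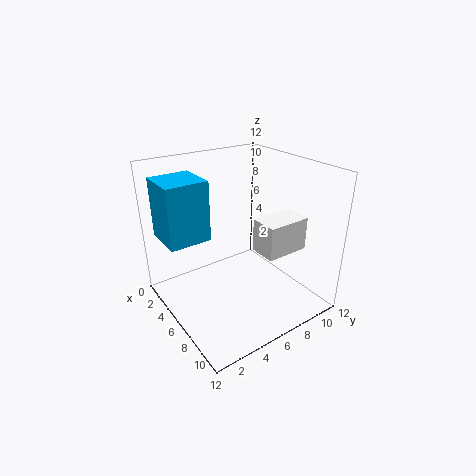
a_1 = 1.5
b_1 = 0.5
c_1 = 6
p_1 = 3.5
q_1 = 3.5
a_2 = 5.5
b_2 = 8
c_2 = 4
p_2 = 2.5
t_2 = 3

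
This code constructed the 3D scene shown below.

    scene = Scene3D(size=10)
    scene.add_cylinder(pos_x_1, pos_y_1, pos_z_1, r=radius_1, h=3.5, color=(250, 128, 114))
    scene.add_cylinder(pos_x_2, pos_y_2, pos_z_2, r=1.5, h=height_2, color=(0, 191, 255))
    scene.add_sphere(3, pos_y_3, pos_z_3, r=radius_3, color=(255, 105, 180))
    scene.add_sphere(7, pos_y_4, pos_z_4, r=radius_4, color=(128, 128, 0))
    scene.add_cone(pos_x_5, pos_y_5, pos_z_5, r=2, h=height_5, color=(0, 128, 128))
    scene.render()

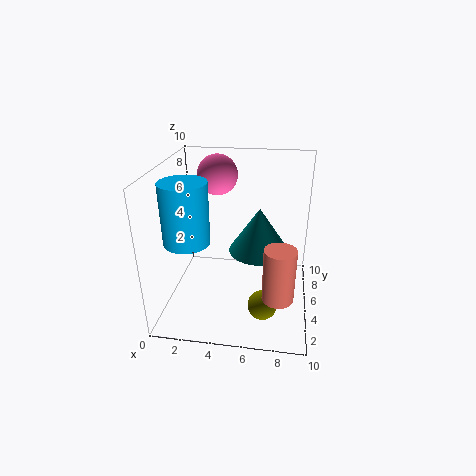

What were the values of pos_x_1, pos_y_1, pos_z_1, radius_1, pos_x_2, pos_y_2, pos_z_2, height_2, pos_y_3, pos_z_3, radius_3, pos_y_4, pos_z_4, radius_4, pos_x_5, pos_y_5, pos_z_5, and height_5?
pos_x_1 = 8; pos_y_1 = 2; pos_z_1 = 2.5; radius_1 = 1; pos_x_2 = 2; pos_y_2 = 3; pos_z_2 = 5.5; height_2 = 4; pos_y_3 = 8; pos_z_3 = 8.5; radius_3 = 1.5; pos_y_4 = 3; pos_z_4 = 1; radius_4 = 1; pos_x_5 = 6.5; pos_y_5 = 4.5; pos_z_5 = 4.5; height_5 = 3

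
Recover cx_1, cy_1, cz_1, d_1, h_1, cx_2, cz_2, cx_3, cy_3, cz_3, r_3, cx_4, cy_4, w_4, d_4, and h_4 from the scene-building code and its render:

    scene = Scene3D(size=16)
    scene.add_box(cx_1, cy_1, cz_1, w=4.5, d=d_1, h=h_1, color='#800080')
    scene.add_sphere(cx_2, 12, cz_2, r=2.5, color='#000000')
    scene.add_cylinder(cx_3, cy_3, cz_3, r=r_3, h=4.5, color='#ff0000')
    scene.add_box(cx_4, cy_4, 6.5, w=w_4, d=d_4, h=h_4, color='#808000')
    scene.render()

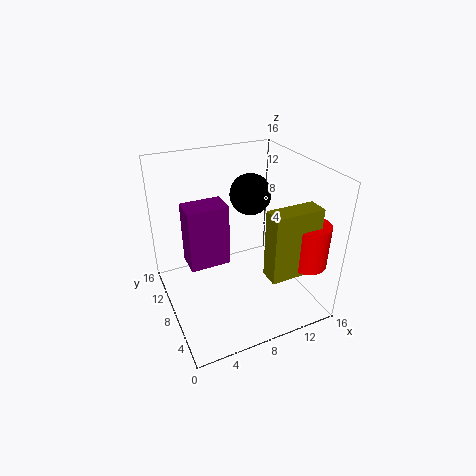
cx_1 = 2.5, cy_1 = 8, cz_1 = 5, d_1 = 3, h_1 = 7, cx_2 = 11.5, cz_2 = 11, cx_3 = 13, cy_3 = 2, cz_3 = 7, r_3 = 2, cx_4 = 8.5, cy_4 = 1, w_4 = 5, d_4 = 2, h_4 = 7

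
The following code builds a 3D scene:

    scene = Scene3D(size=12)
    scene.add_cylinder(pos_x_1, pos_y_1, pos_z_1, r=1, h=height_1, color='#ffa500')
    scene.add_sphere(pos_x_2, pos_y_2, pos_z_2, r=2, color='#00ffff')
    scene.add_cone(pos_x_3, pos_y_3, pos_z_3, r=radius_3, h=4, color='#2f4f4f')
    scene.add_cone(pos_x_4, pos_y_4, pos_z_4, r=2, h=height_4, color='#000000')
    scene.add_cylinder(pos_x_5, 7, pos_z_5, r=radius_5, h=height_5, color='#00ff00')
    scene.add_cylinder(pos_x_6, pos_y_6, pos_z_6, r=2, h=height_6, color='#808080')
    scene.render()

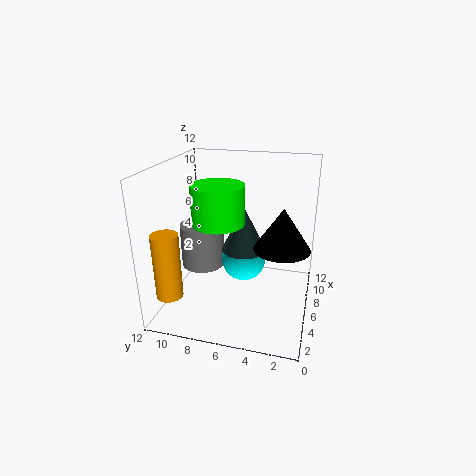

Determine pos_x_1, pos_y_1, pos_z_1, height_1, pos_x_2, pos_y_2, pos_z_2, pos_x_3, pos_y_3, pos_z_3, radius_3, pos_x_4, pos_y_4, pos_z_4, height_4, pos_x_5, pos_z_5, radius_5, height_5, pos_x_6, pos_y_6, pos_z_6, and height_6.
pos_x_1 = 1, pos_y_1 = 10, pos_z_1 = 3, height_1 = 5, pos_x_2 = 8, pos_y_2 = 6, pos_z_2 = 3, pos_x_3 = 8, pos_y_3 = 6, pos_z_3 = 4, radius_3 = 2, pos_x_4 = 3, pos_y_4 = 2, pos_z_4 = 7, height_4 = 3, pos_x_5 = 4, pos_z_5 = 8, radius_5 = 2, height_5 = 3, pos_x_6 = 8, pos_y_6 = 10, pos_z_6 = 2, height_6 = 4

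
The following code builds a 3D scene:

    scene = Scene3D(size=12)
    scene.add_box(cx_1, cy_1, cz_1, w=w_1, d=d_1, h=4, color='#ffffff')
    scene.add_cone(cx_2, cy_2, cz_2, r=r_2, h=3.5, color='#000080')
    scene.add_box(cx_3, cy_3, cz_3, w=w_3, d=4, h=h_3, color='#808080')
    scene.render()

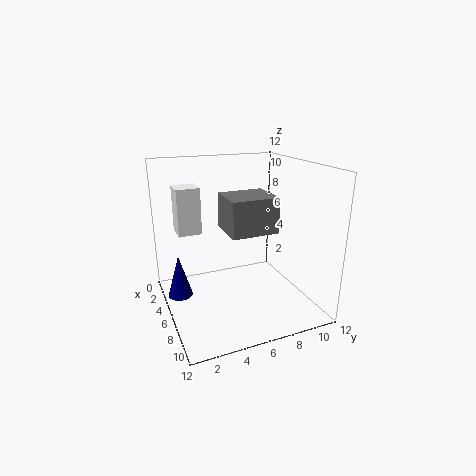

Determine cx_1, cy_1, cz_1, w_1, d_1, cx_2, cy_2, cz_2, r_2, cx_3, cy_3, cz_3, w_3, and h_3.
cx_1 = 2, cy_1 = 1.5, cz_1 = 6, w_1 = 2, d_1 = 2, cx_2 = 5.5, cy_2 = 1, cz_2 = 1.5, r_2 = 1, cx_3 = 4, cy_3 = 5, cz_3 = 6.5, w_3 = 3.5, h_3 = 3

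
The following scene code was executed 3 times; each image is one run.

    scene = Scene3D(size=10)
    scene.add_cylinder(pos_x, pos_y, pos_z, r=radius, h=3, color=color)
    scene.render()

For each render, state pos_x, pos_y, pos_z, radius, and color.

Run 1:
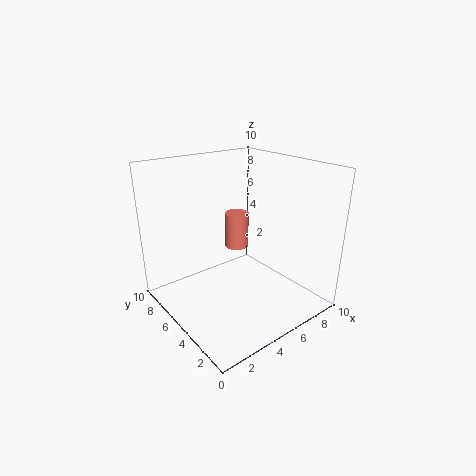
pos_x = 8, pos_y = 9, pos_z = 2, radius = 1, color = 'salmon'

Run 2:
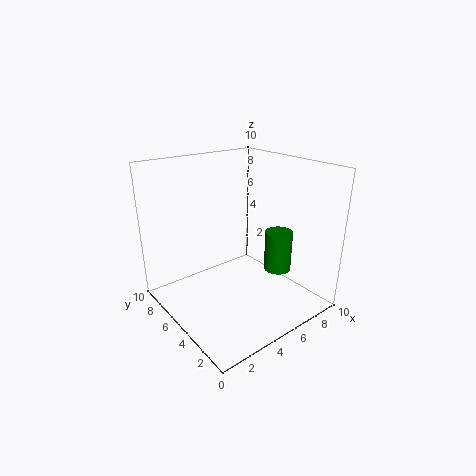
pos_x = 8, pos_y = 4, pos_z = 2, radius = 1, color = 'green'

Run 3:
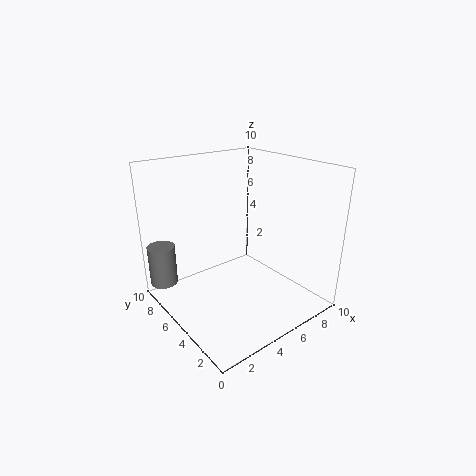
pos_x = 1, pos_y = 9, pos_z = 1, radius = 1, color = 'gray'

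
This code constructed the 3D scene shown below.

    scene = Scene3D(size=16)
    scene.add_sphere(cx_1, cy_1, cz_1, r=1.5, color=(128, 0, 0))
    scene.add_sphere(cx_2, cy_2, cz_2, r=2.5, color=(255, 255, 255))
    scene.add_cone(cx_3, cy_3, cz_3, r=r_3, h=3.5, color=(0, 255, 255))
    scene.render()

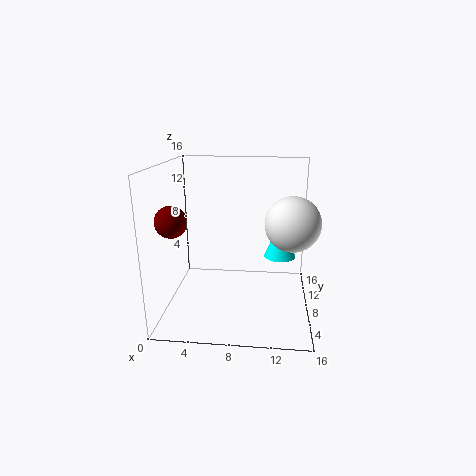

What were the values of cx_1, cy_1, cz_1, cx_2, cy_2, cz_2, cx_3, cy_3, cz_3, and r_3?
cx_1 = 2.5; cy_1 = 2; cz_1 = 11.5; cx_2 = 13.5; cy_2 = 2.5; cz_2 = 11.5; cx_3 = 12.5; cy_3 = 3.5; cz_3 = 8; r_3 = 1.5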